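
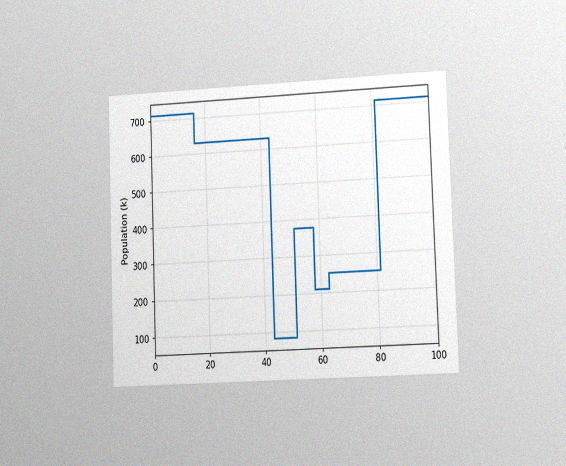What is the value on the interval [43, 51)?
84k

The chart is tilted about 2° counter-clockwise and viewed slightly from the right, with some photo noise. On [43, 51) the step sits at 84k.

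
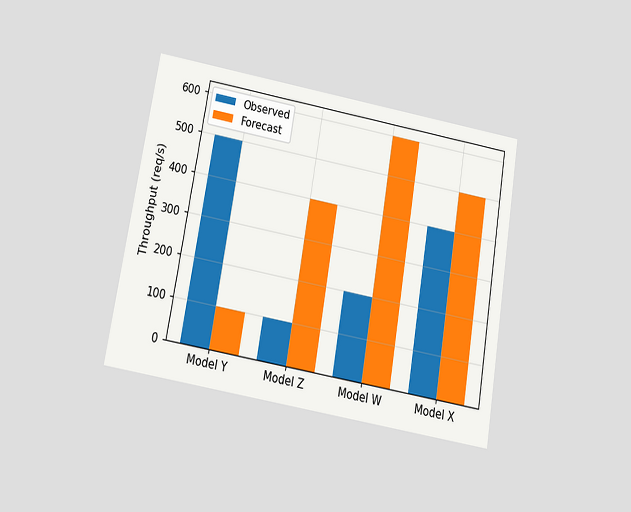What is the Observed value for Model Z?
100req/s

The chart is tilted about 10° clockwise and viewed slightly from below. The Observed bar at Model Z reaches 100req/s on the y-axis.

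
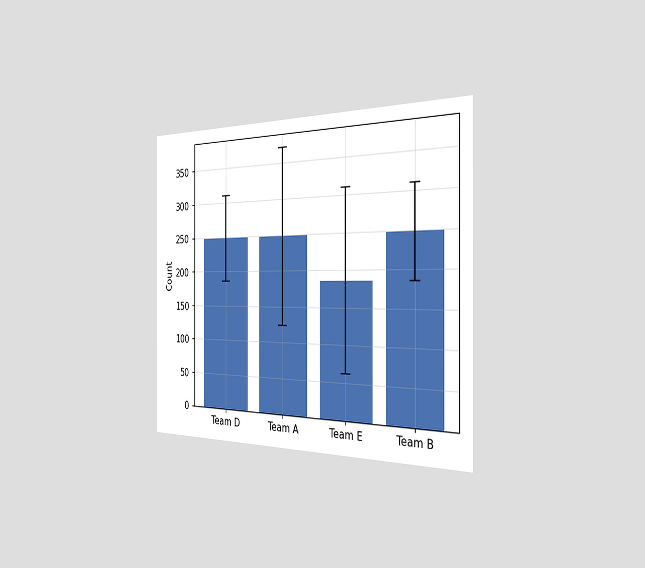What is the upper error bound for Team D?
310

The chart is viewed slightly from the right. The Team D bar's upper whisker reaches 310.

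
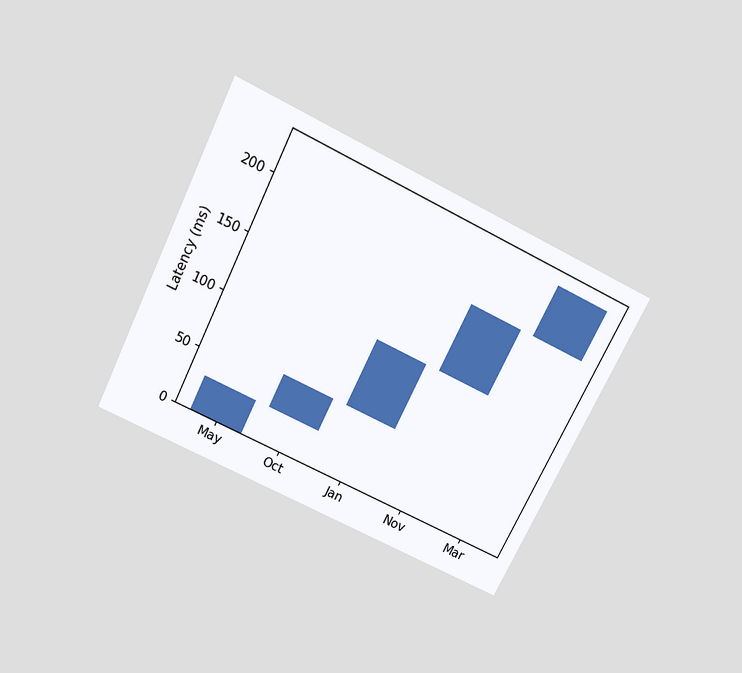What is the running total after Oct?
The chart is tilted about 26° clockwise and viewed slightly from above. After Oct the running total reaches 60ms.

60ms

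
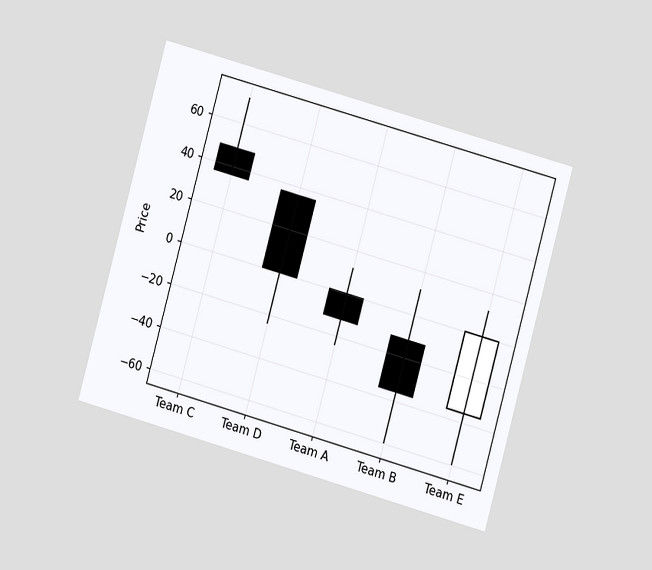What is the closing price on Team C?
The chart is tilted about 16° clockwise and viewed at a slight angle. The Team C candle closes at 36.

36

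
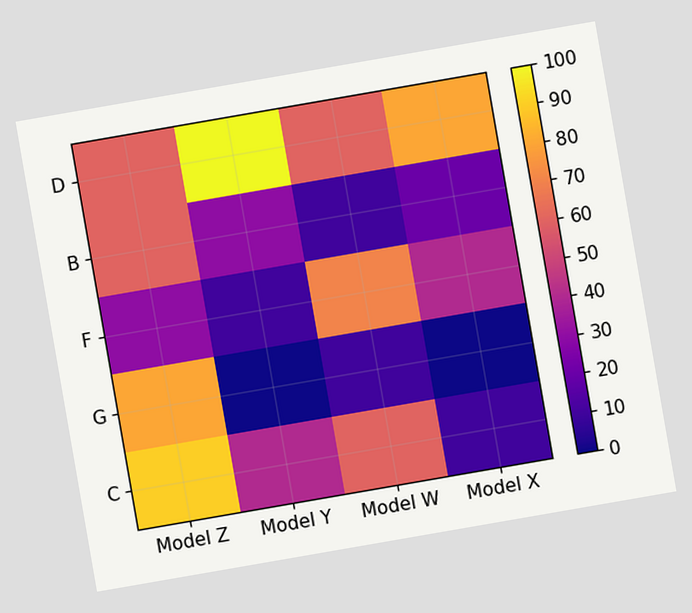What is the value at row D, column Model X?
80

The chart is tilted about 10° counter-clockwise. Matching cell (D, Model X) against the colorbar gives 80.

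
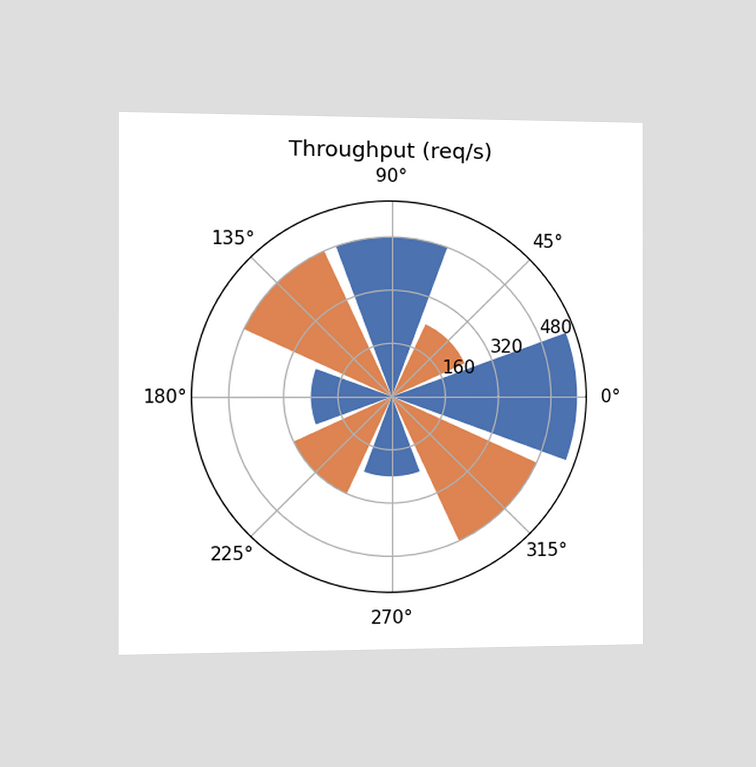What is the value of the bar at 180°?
240req/s

The chart is viewed slightly from the left. The bar at 180° reaches 240req/s on the radial axis.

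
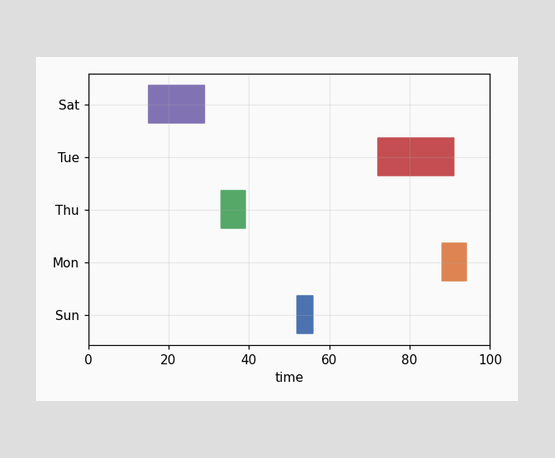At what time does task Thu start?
The Thu bar begins at t=33.

33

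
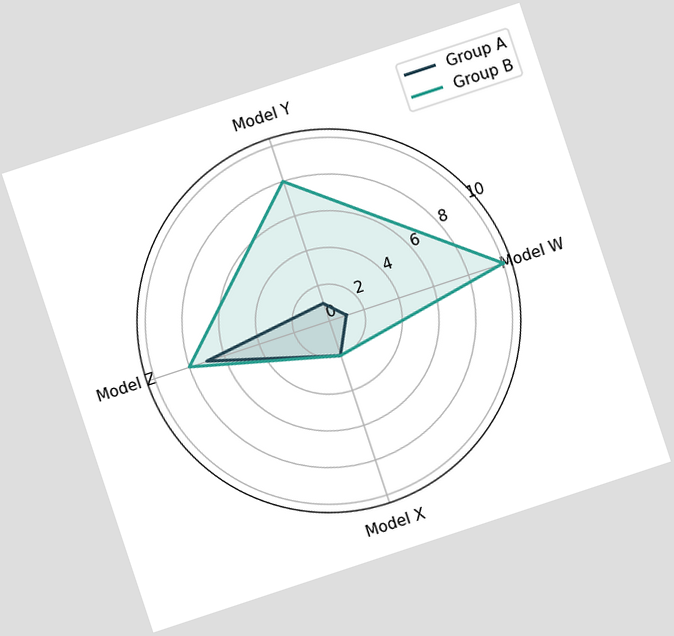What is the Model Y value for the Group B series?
The chart is tilted about 18° counter-clockwise. On the Model Y axis, Group B reaches 8.

8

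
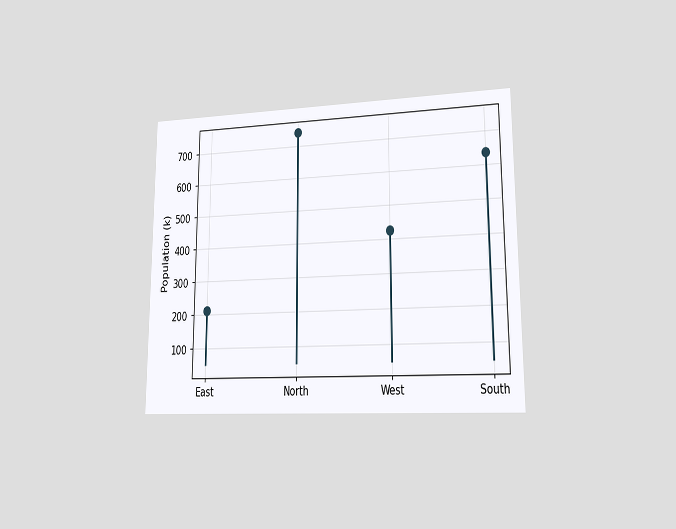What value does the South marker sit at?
The chart is viewed at a slight angle. The South marker sits at 636k.

636k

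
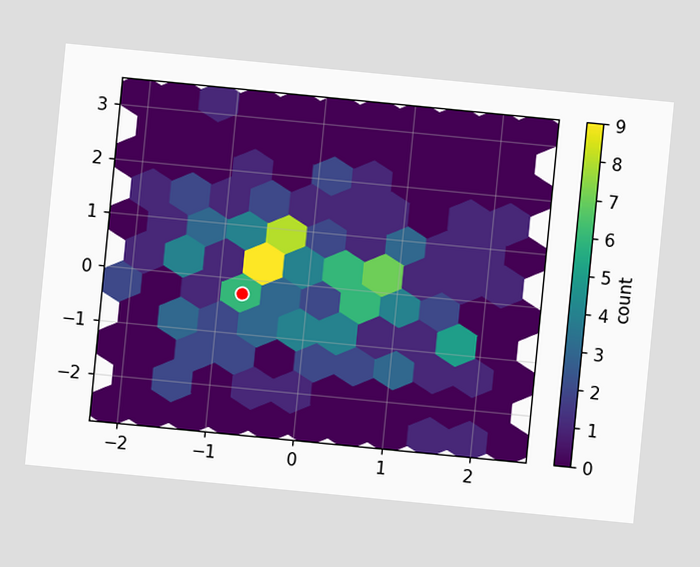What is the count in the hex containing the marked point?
6

The chart is tilted about 6° clockwise. The marked hex reads 6 on the colorbar.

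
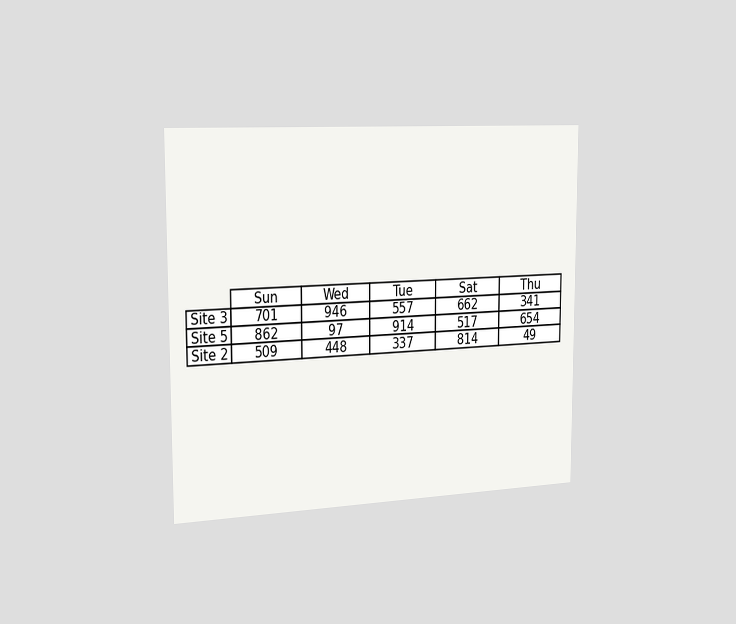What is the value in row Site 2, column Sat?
814

The chart is viewed slightly from the left. The (Site 2, Sat) cell reads 814.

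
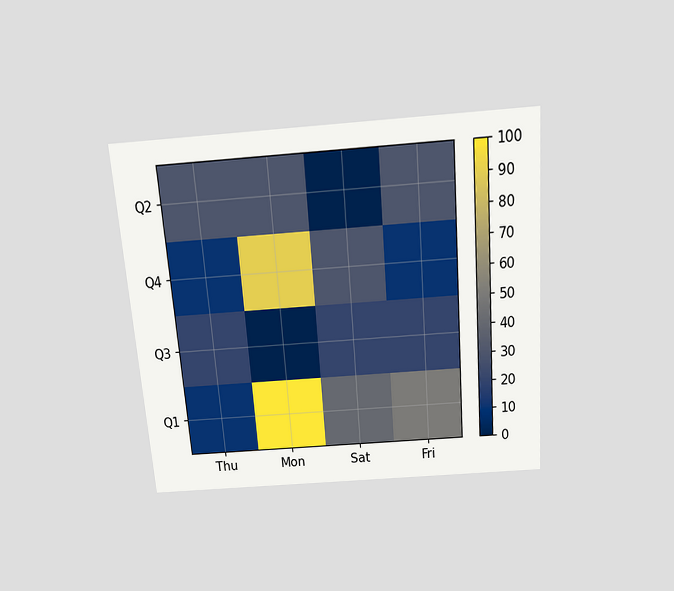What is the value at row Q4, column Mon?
90

The chart is tilted about 4° counter-clockwise and viewed slightly from above. Matching cell (Q4, Mon) against the colorbar gives 90.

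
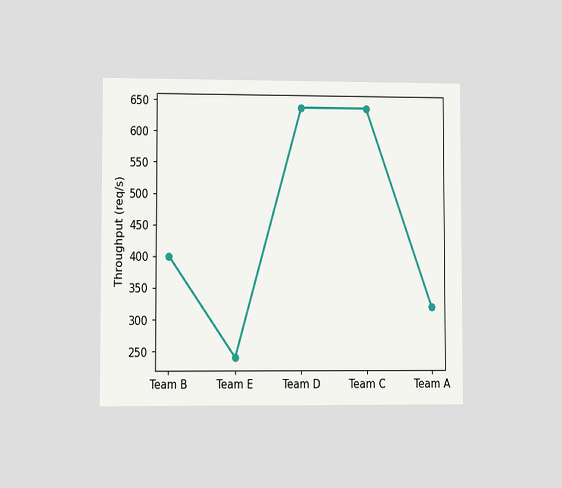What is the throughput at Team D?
640req/s

The chart is viewed at a slight angle. At Team D, the line is at 640req/s.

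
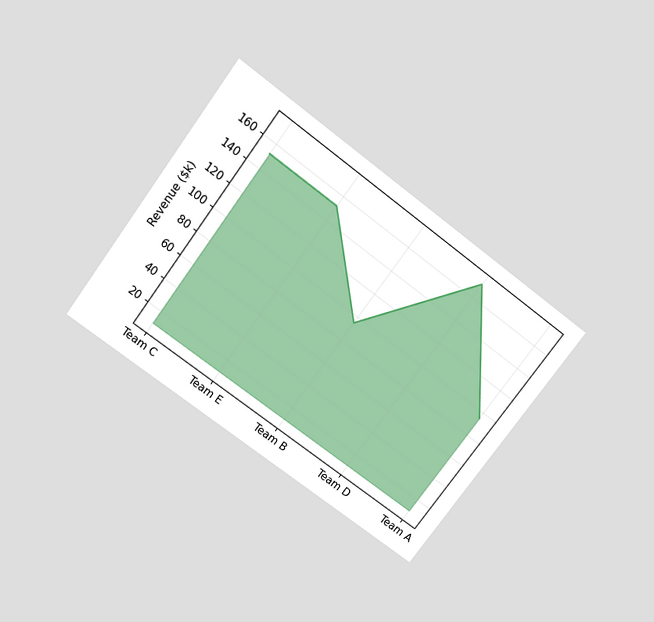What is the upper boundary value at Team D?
$171k

The chart is tilted about 37° clockwise and viewed slightly from above. At Team D the upper boundary is at $171k.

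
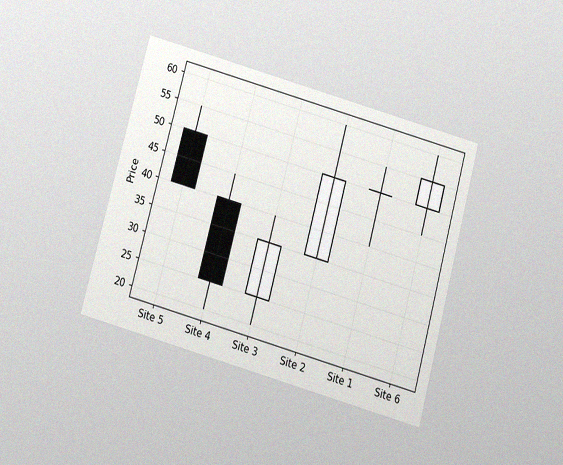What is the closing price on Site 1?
The chart is tilted about 15° clockwise and viewed slightly from below, with some photo noise. The Site 1 candle closes at 50.

50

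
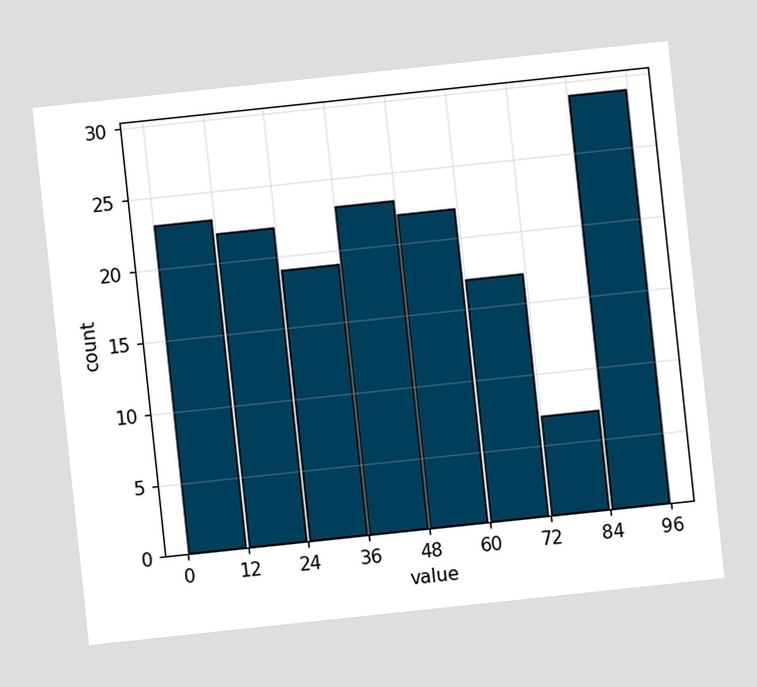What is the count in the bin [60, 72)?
17

The chart is tilted about 6° counter-clockwise. The [60, 72) bin has height 17.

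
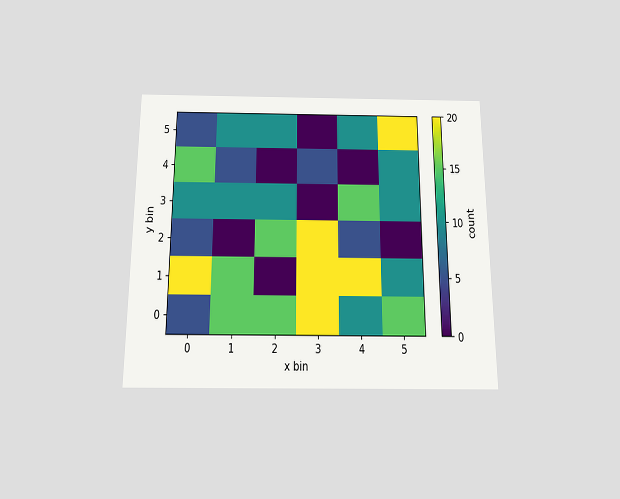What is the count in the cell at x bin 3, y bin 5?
0

The chart is viewed slightly from below. Matching the cell (3, 5) against the colorbar gives 0.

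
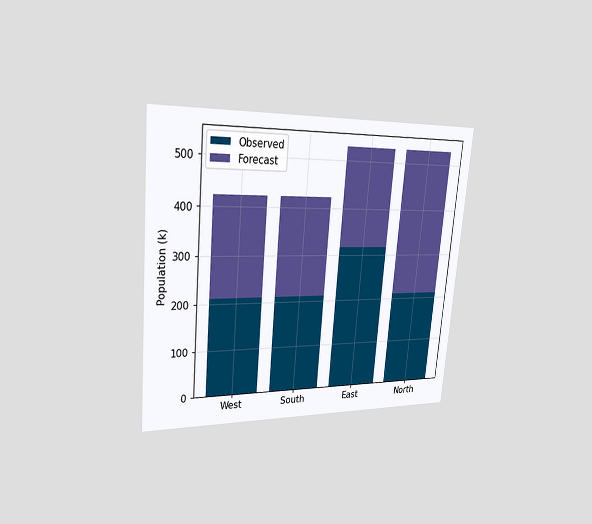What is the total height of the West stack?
The chart is tilted about 5° clockwise and viewed slightly from the left. The West stack's top reaches 424k on the y-axis.

424k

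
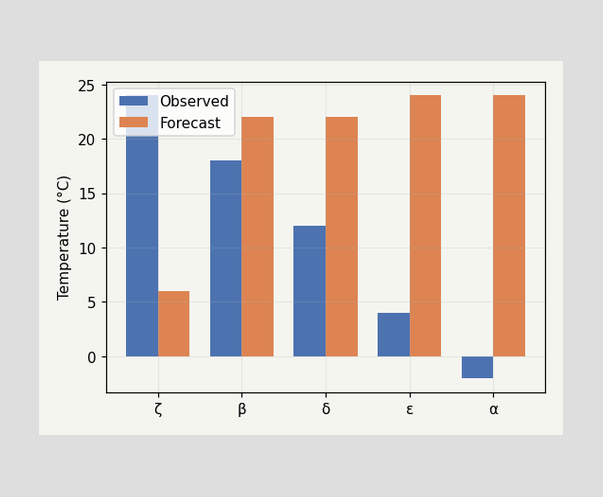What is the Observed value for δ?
The Observed bar at δ reaches 12°C on the y-axis.

12°C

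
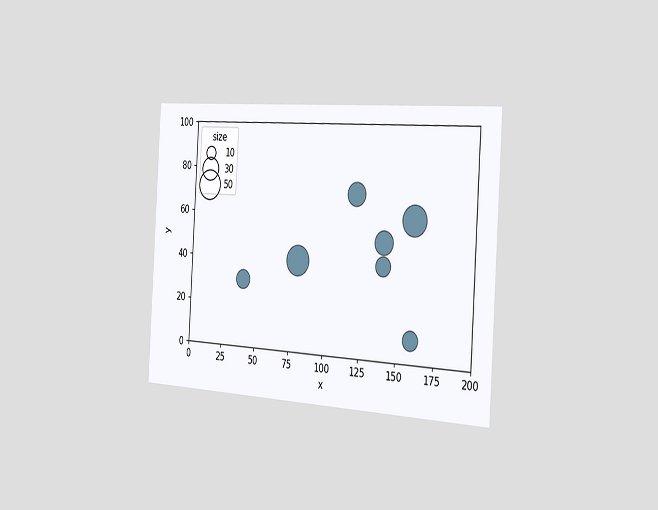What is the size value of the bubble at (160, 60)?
50

The chart is tilted about 3° clockwise and viewed slightly from the right. Matching the bubble at (160, 60) against the size legend gives 50.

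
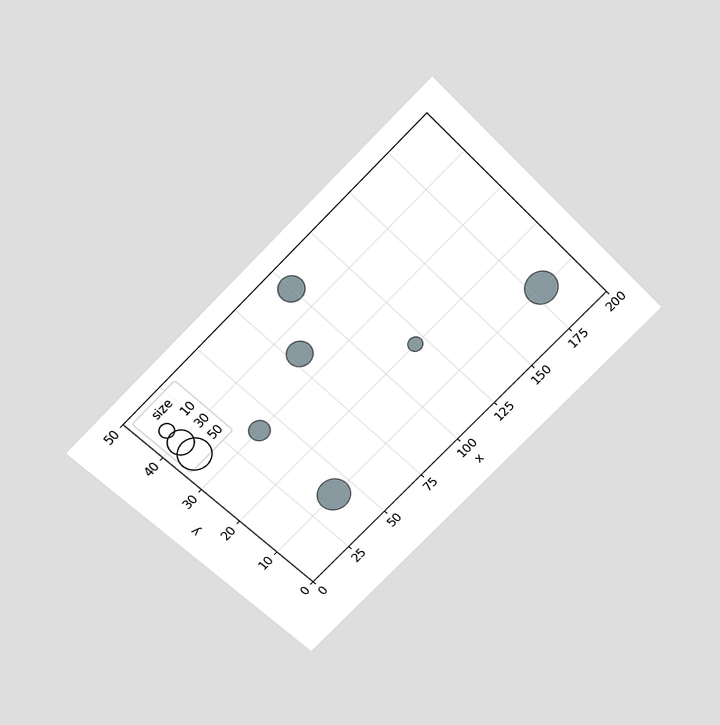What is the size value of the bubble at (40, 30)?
20

The chart is tilted about 45° counter-clockwise and viewed slightly from above. Matching the bubble at (40, 30) against the size legend gives 20.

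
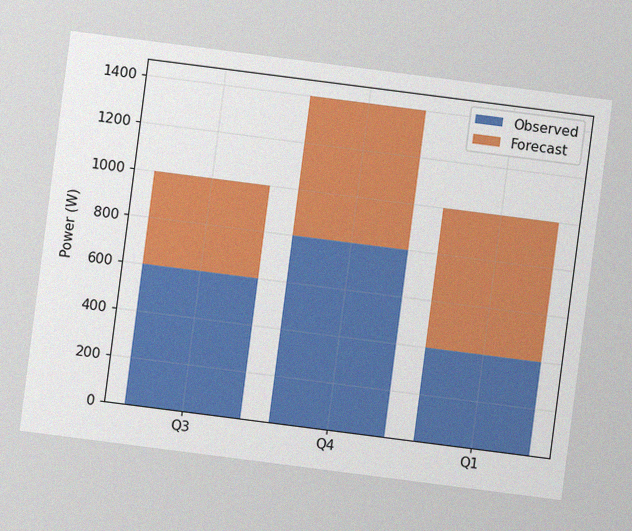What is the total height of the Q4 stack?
1400W

The chart is tilted about 7° clockwise, with some photo noise. The Q4 stack's top reaches 1400W on the y-axis.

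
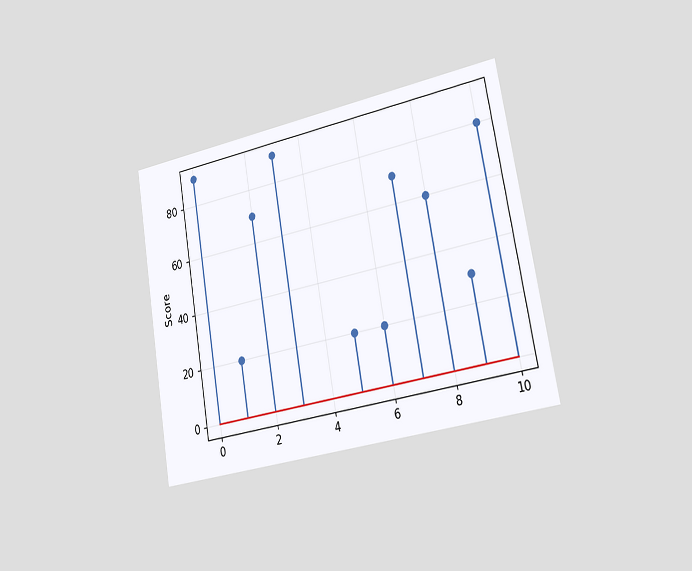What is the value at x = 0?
90

The chart is tilted about 10° counter-clockwise and viewed slightly from the right. The stem at x=0 reaches 90.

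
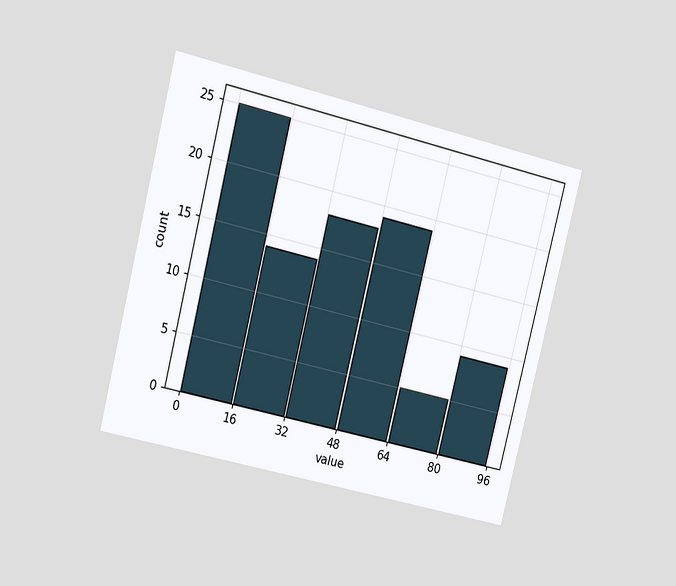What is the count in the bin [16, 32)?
The chart is tilted about 14° clockwise and viewed slightly from the left. The [16, 32) bin has height 14.

14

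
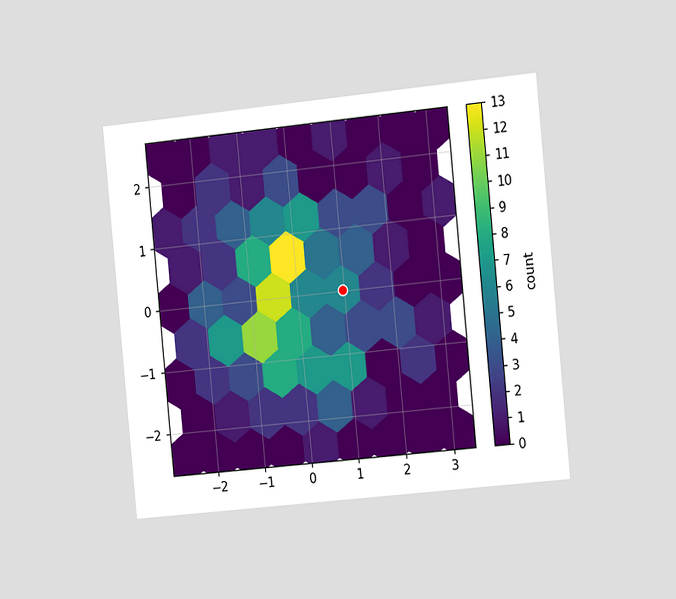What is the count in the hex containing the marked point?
6

The chart is tilted about 6° counter-clockwise and viewed slightly from the right. The marked hex reads 6 on the colorbar.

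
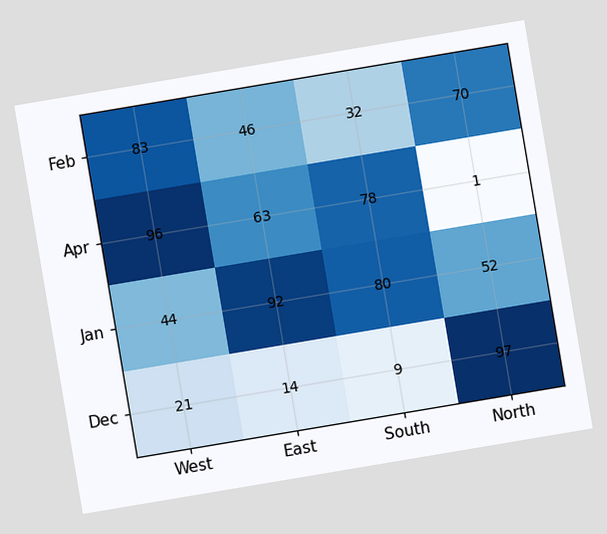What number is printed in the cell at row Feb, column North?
The chart is tilted about 10° counter-clockwise. The (Feb, North) cell reads 70.

70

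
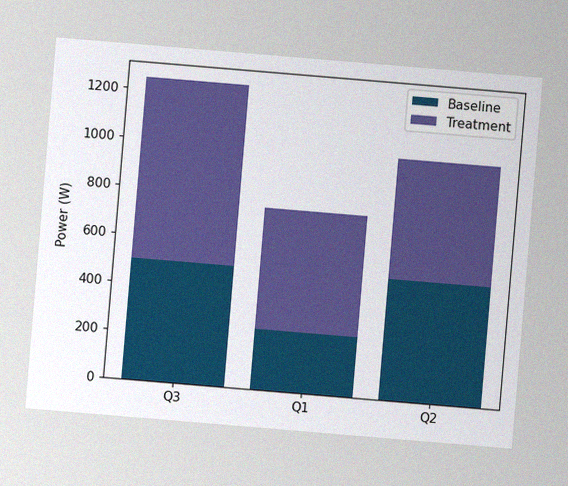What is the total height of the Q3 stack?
1250W

The chart is tilted about 5° clockwise, with some photo noise. The Q3 stack's top reaches 1250W on the y-axis.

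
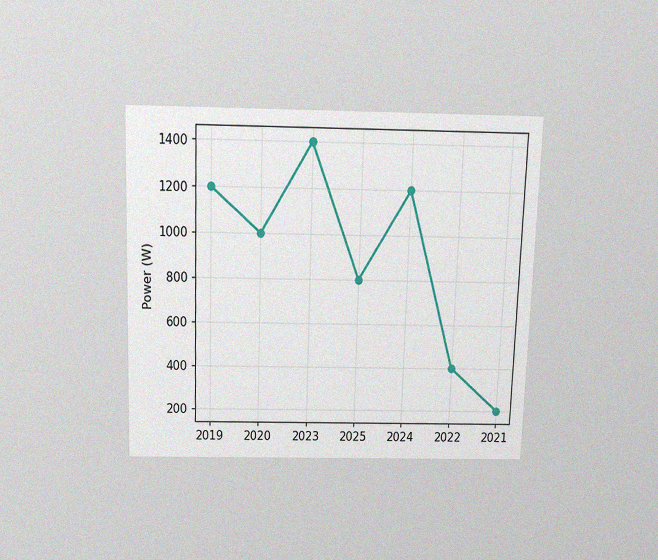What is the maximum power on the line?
The chart is viewed slightly from above, with some photo noise. The highest point is at 2023, and reading across to the y-axis gives 1400W.

1400W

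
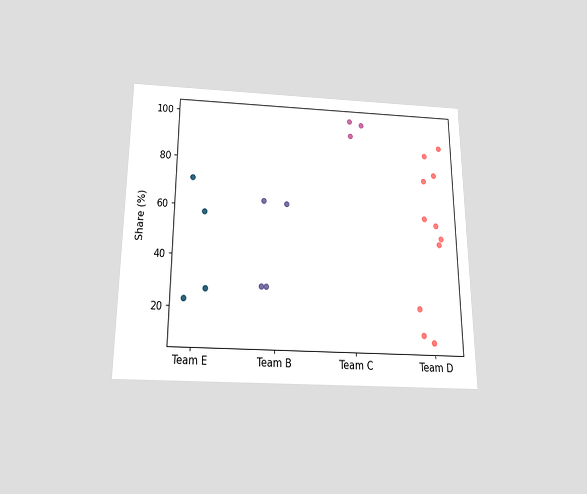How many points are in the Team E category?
The chart is viewed slightly from below. Counting the markers in the Team E column gives 4.

4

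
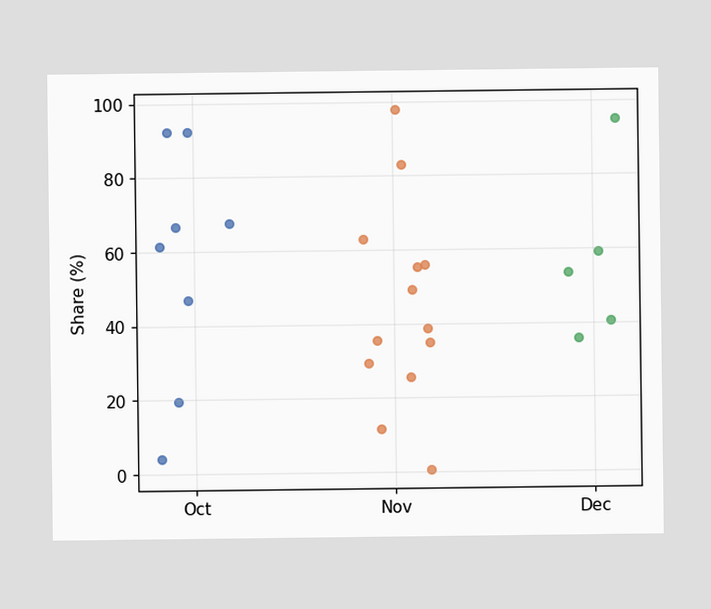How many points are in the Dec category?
5

Counting the markers in the Dec column gives 5.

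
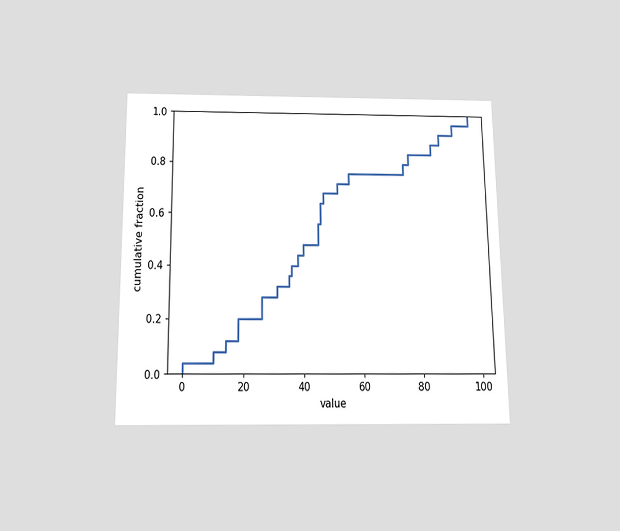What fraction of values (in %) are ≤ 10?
The chart is viewed slightly from below. At x=10 the ECDF step is at 8%.

8%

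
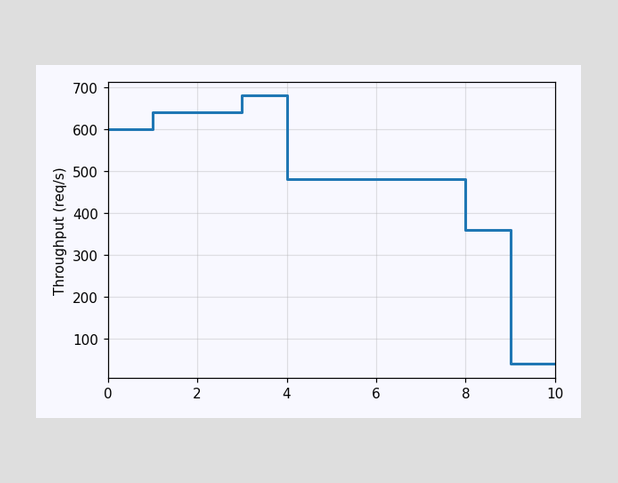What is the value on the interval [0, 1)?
600req/s

On [0, 1) the step sits at 600req/s.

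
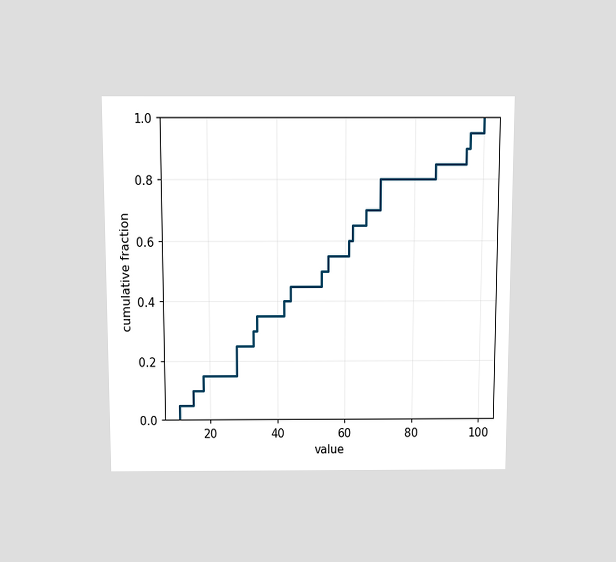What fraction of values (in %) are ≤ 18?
The chart is viewed slightly from above. At x=18 the ECDF step is at 15%.

15%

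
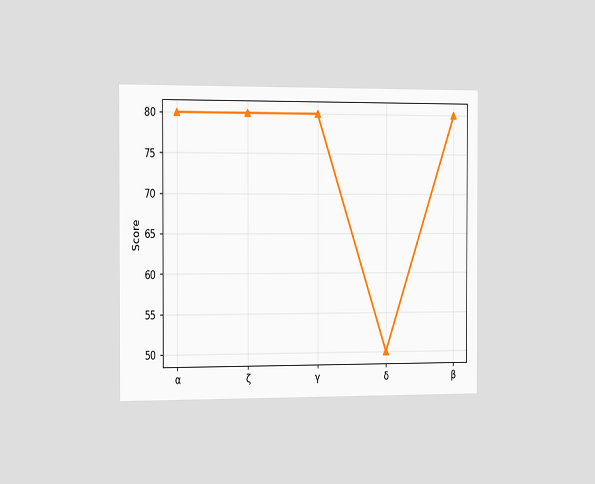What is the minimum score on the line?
50

The chart is viewed slightly from the left. The lowest point is at δ, and reading across to the y-axis gives 50.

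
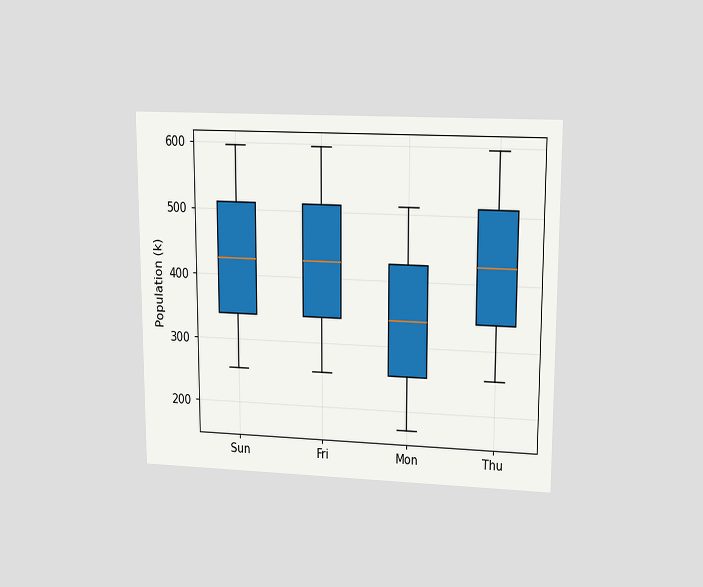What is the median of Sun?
The chart is viewed at a slight angle. The median line in the Sun box sits at 425k.

425k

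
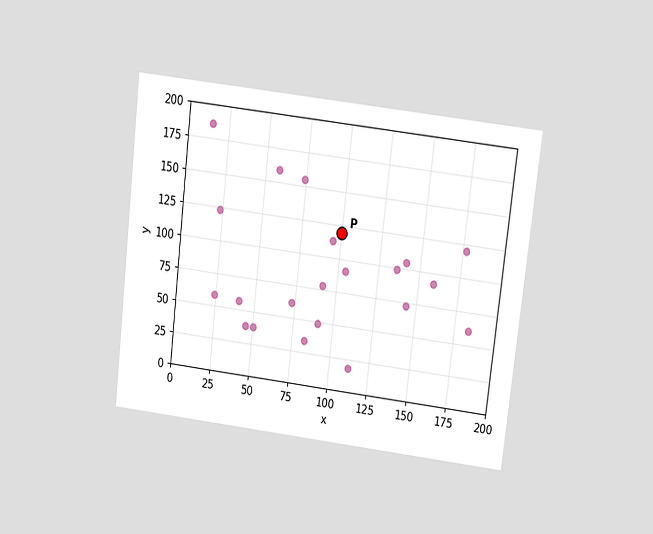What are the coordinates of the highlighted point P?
The chart is tilted about 7° clockwise and viewed slightly from above. Following the gridlines from P to each axis, P sits at (100, 120).

(100, 120)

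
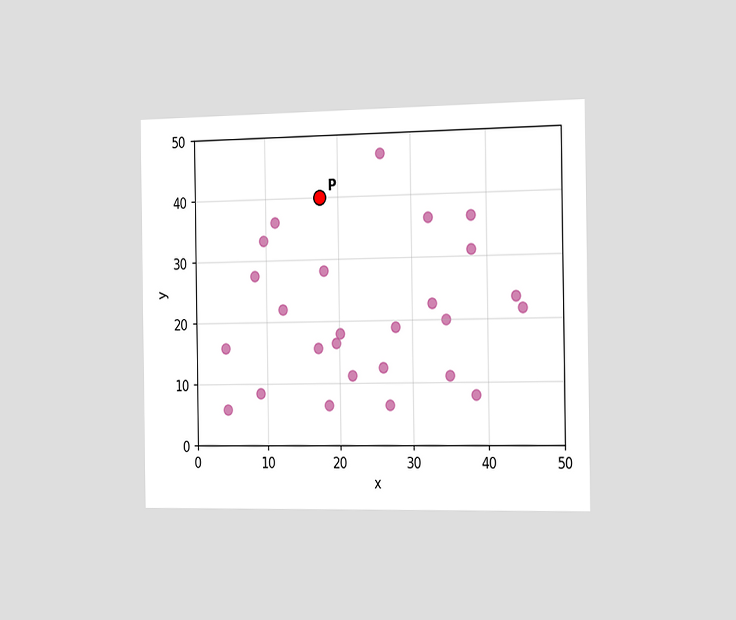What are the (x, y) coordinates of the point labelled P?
(17.5, 40)

The chart is viewed slightly from the right. Following the gridlines from P to each axis, P sits at (17.5, 40).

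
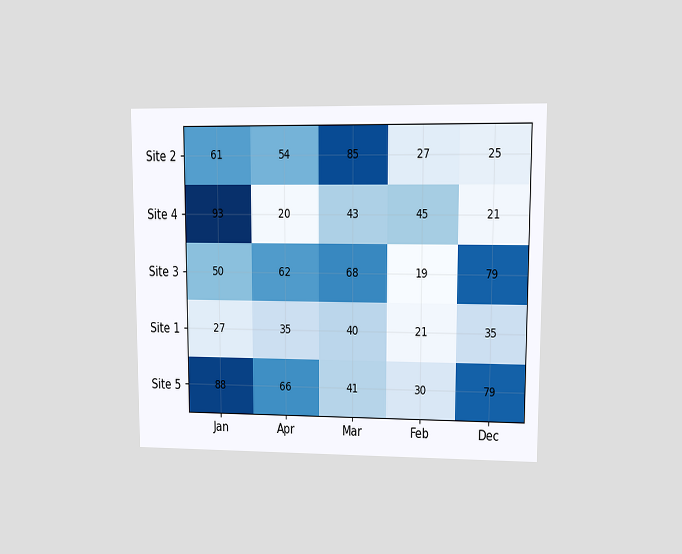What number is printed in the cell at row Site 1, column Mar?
The chart is viewed at a slight angle. The (Site 1, Mar) cell reads 40.

40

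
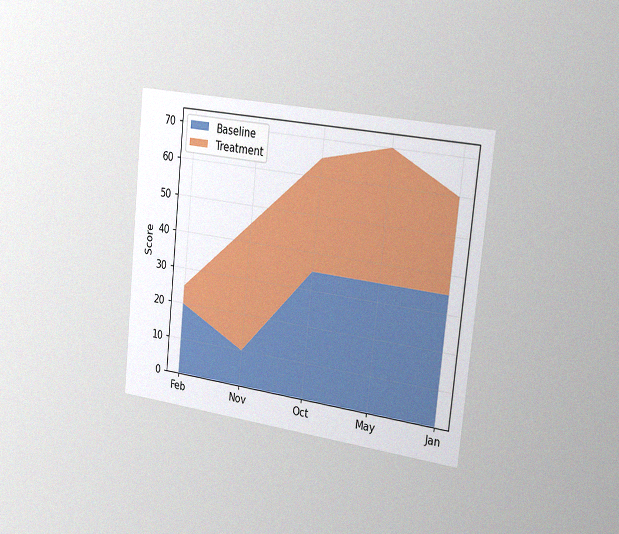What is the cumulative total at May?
70

The chart is tilted about 6° clockwise and viewed slightly from the right, with some photo noise. The stacked total at May reaches 70.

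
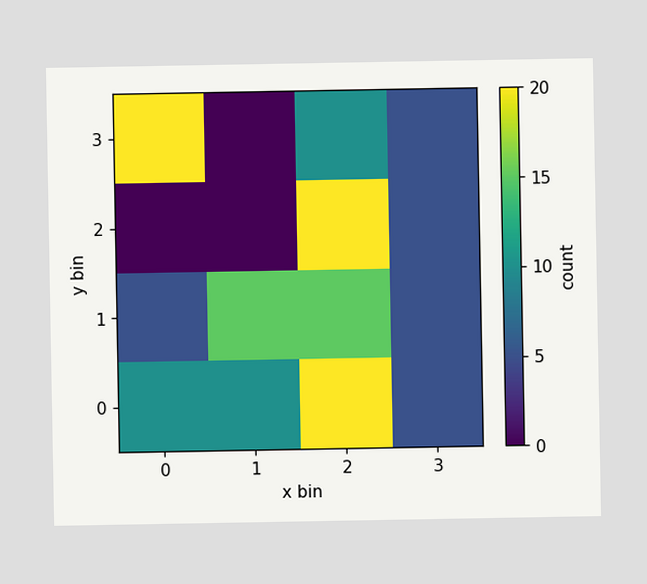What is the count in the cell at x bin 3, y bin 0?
Matching the cell (3, 0) against the colorbar gives 5.

5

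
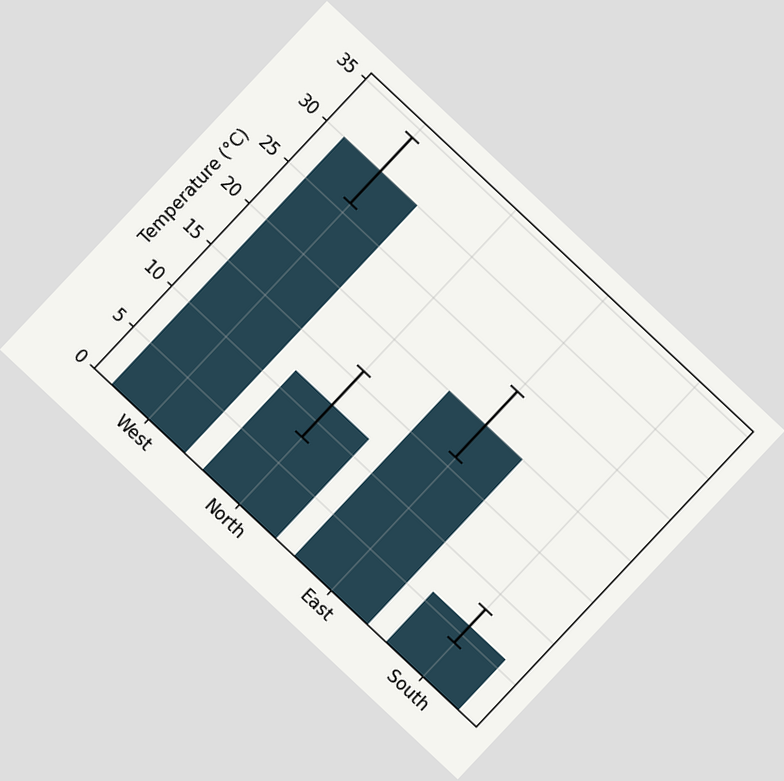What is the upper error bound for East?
24°C

The chart is tilted about 43° clockwise. The East bar's upper whisker reaches 24°C.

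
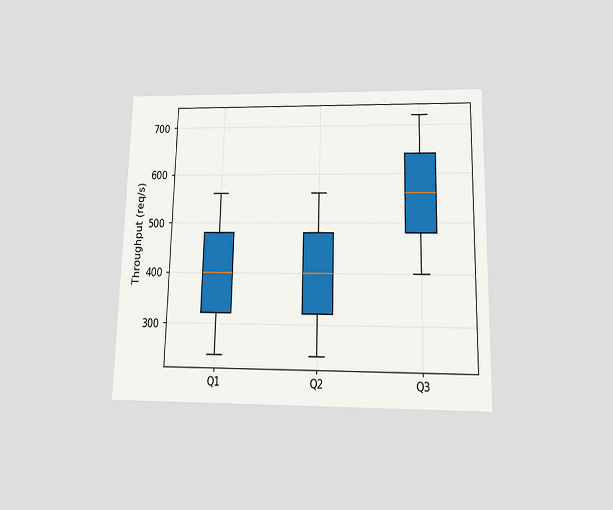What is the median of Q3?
The chart is viewed slightly from below. The median line in the Q3 box sits at 560req/s.

560req/s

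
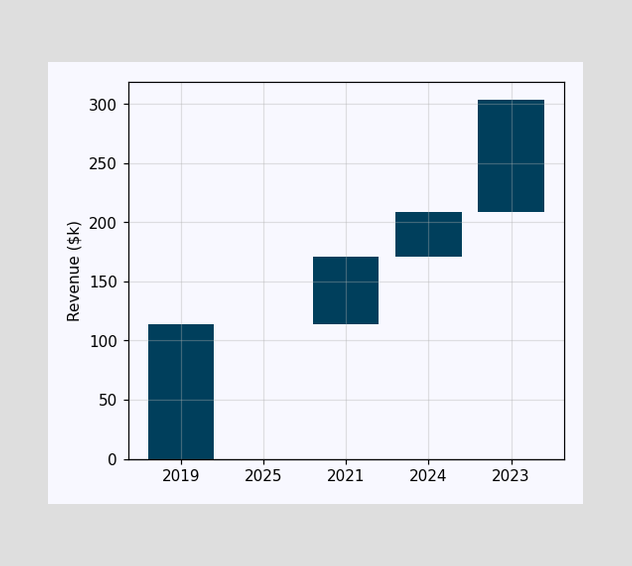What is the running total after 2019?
$114k

After 2019 the running total reaches $114k.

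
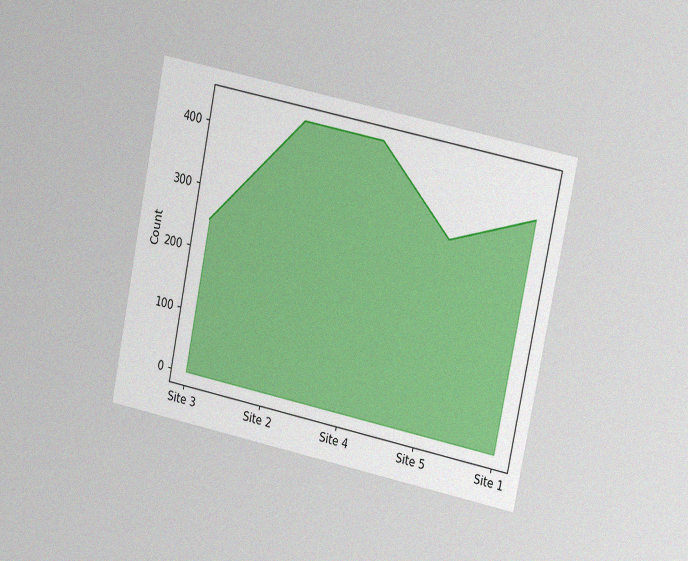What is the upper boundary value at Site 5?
The chart is tilted about 12° clockwise and viewed at a slight angle, with some photo noise. At Site 5 the upper boundary is at 310.

310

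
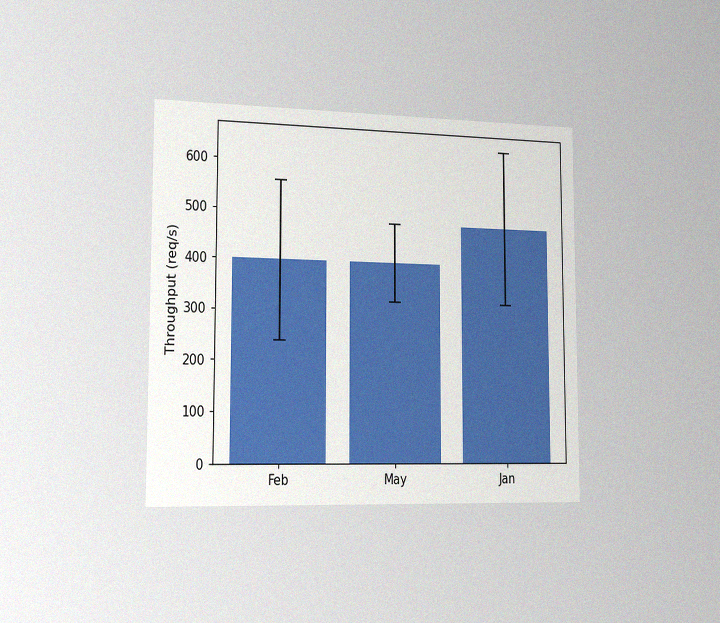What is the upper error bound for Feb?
560req/s

The chart is viewed slightly from the left, with some photo noise. The Feb bar's upper whisker reaches 560req/s.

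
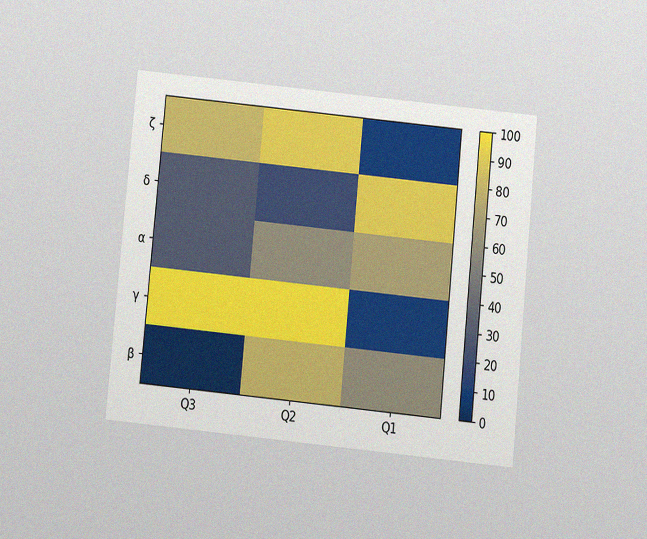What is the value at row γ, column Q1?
10

The chart is tilted about 6° clockwise and viewed slightly from below, with some photo noise. Matching cell (γ, Q1) against the colorbar gives 10.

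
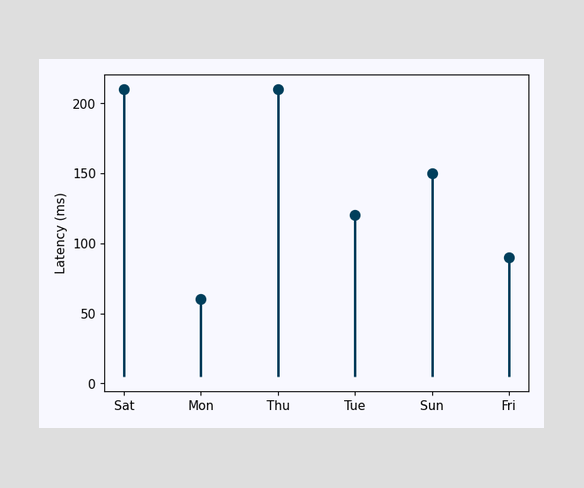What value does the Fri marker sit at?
The Fri marker sits at 90ms.

90ms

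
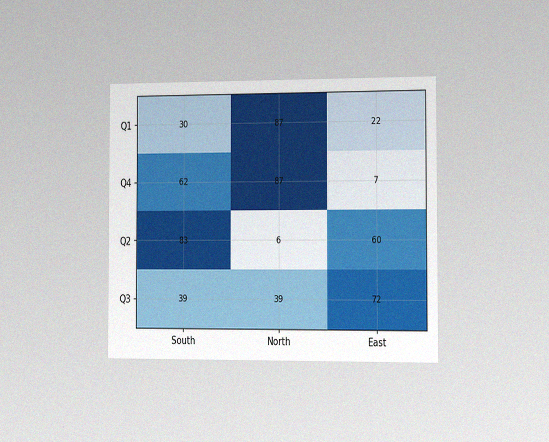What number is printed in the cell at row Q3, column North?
The chart is viewed slightly from the right, with some photo noise. The (Q3, North) cell reads 39.

39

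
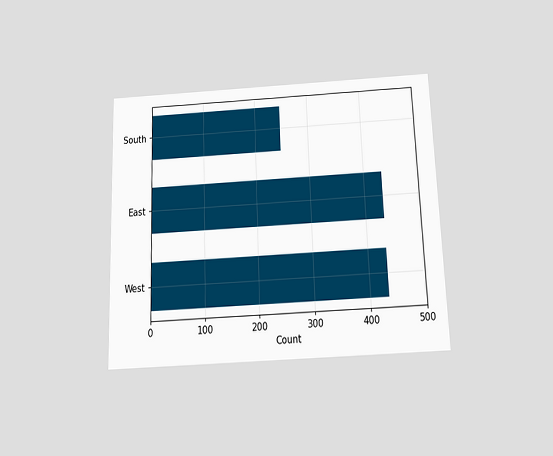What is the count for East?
434

The chart is tilted about 2° counter-clockwise and viewed slightly from below. Reading along the chart's x-axis, the East bar reaches 434.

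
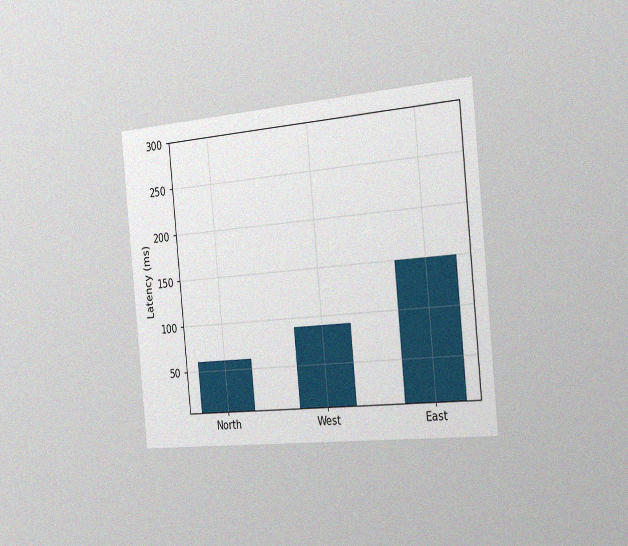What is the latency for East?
The chart is tilted about 5° counter-clockwise and viewed slightly from the right, with some photo noise. Reading along the chart's y-axis, the East bar reaches 150ms.

150ms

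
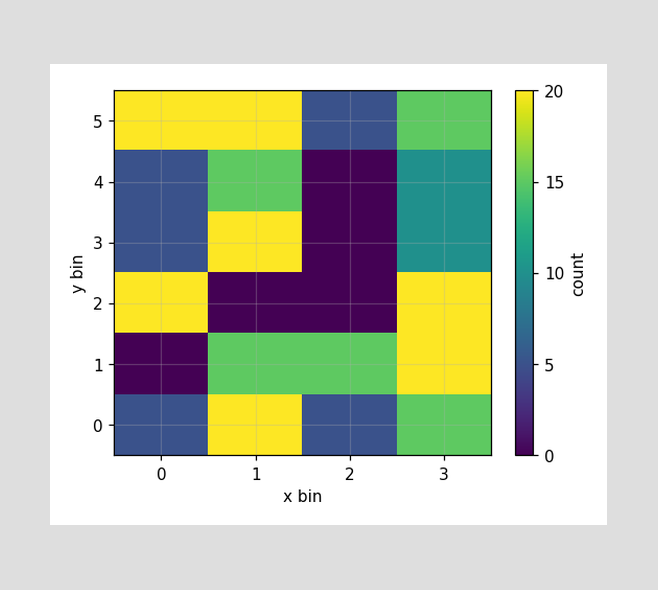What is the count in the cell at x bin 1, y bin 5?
Matching the cell (1, 5) against the colorbar gives 20.

20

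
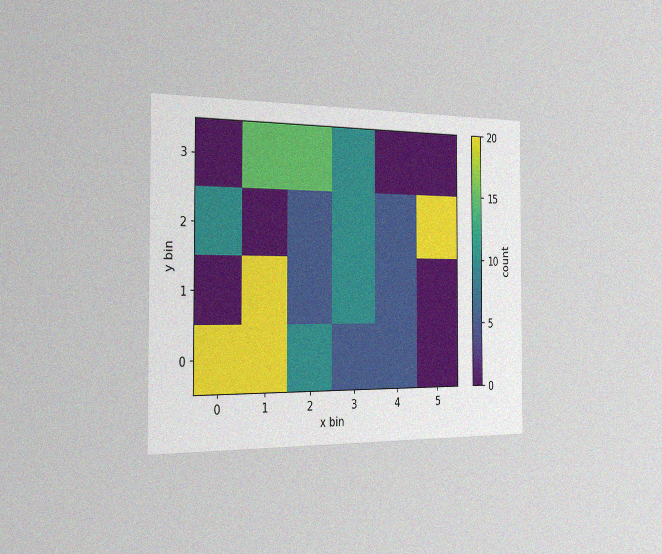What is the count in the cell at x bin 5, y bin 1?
The chart is viewed slightly from the left, with some photo noise. Matching the cell (5, 1) against the colorbar gives 0.

0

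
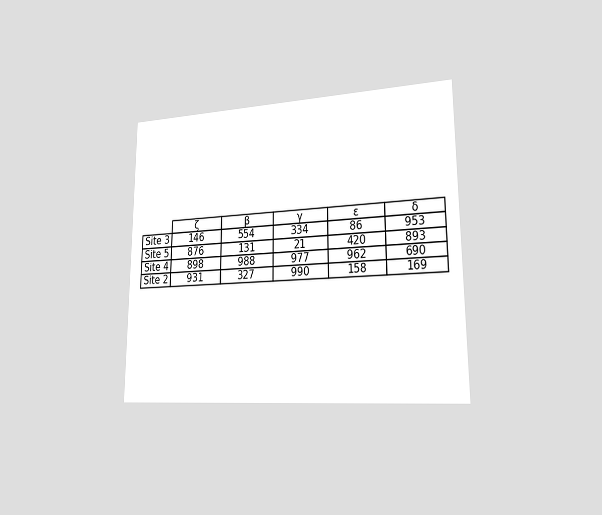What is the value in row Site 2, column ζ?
931

The chart is viewed slightly from the right. The (Site 2, ζ) cell reads 931.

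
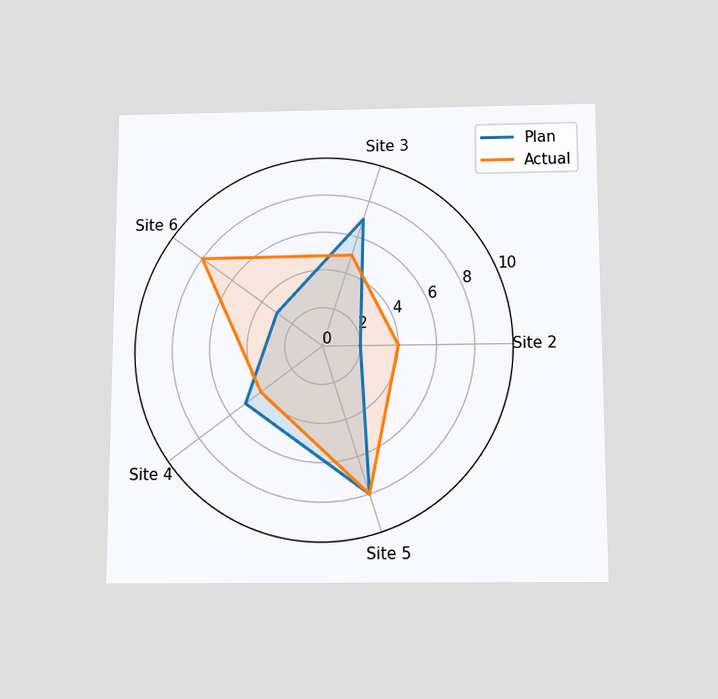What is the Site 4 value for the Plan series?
5

The chart is viewed slightly from below. On the Site 4 axis, Plan reaches 5.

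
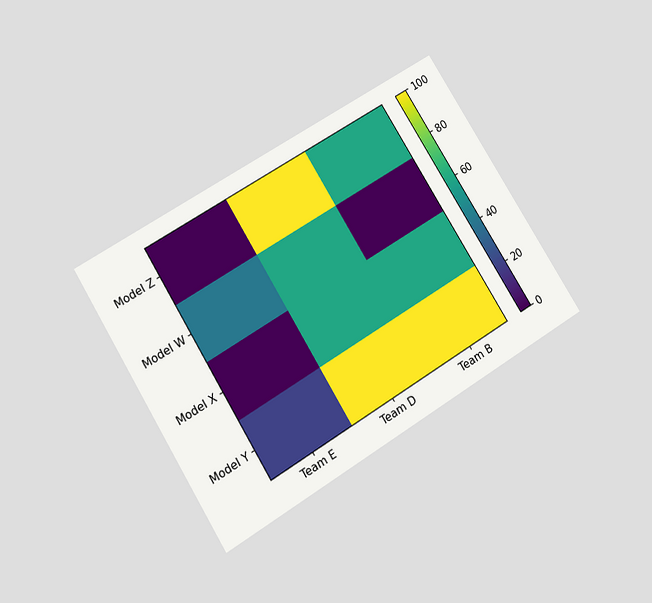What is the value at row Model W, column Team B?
The chart is tilted about 31° counter-clockwise and viewed at a slight angle. Matching cell (Model W, Team B) against the colorbar gives 0.

0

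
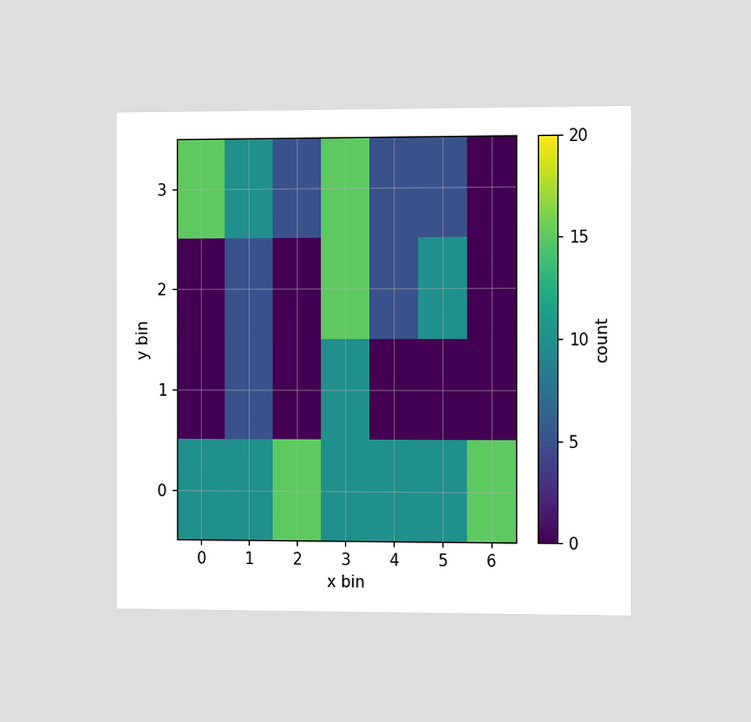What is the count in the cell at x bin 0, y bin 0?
The chart is viewed slightly from the right. Matching the cell (0, 0) against the colorbar gives 10.

10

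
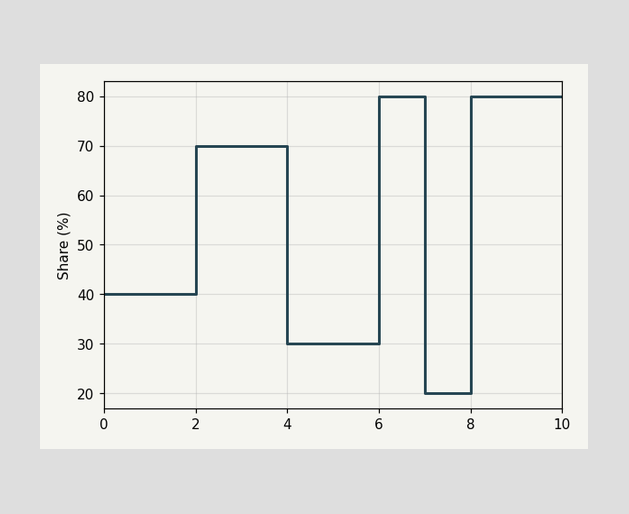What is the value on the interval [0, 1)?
On [0, 1) the step sits at 40%.

40%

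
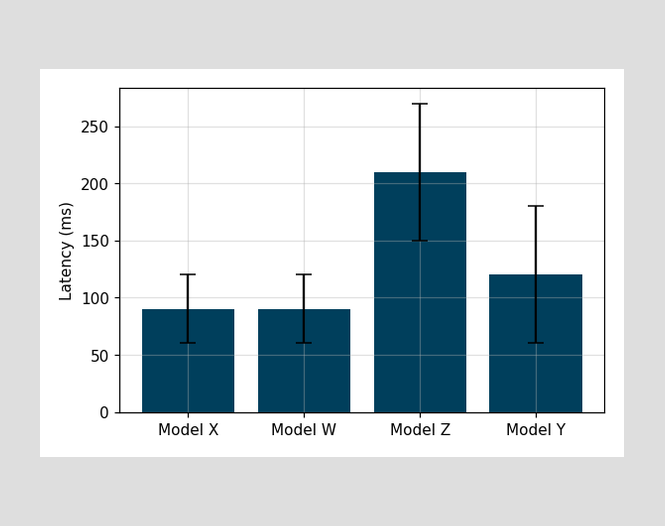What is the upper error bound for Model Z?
The Model Z bar's upper whisker reaches 270ms.

270ms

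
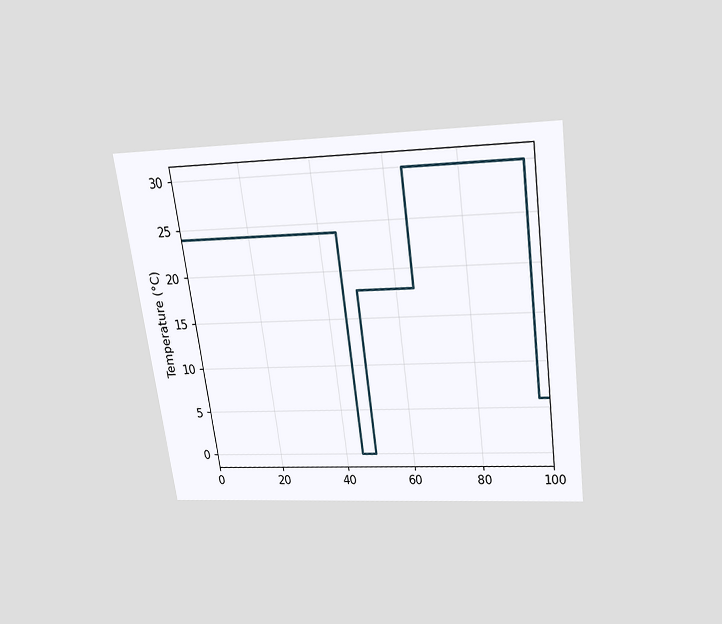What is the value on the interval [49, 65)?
The chart is tilted about 8° counter-clockwise and viewed slightly from above. On [49, 65) the step sits at 18°C.

18°C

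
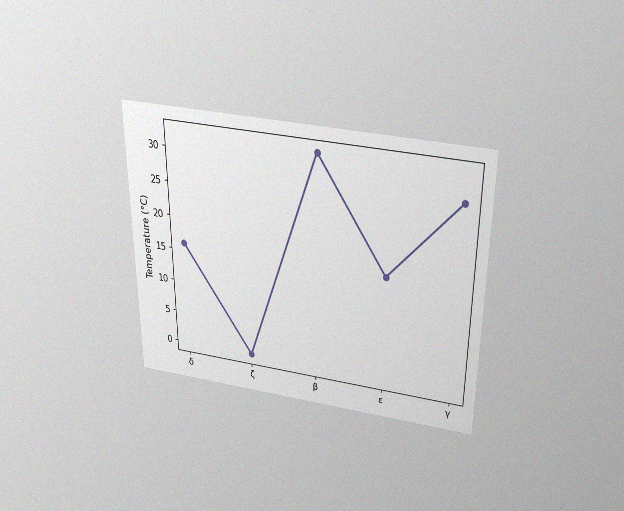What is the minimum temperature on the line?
The chart is viewed slightly from above, with some photo noise. The lowest point is at ζ, and reading across to the y-axis gives 0°C.

0°C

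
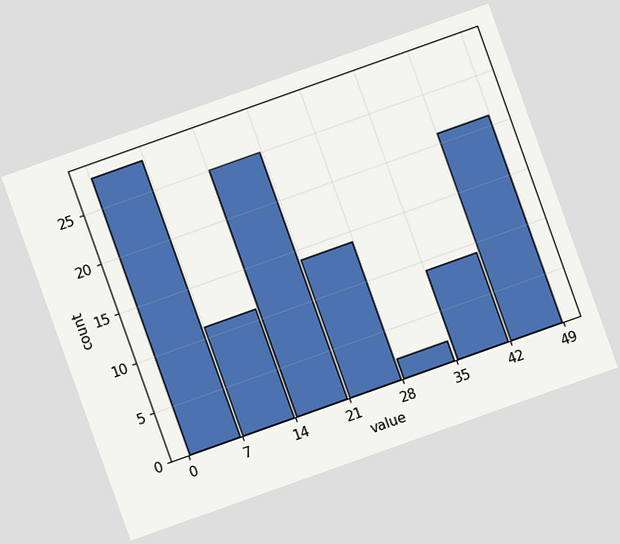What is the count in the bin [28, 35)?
2

The chart is tilted about 20° counter-clockwise. The [28, 35) bin has height 2.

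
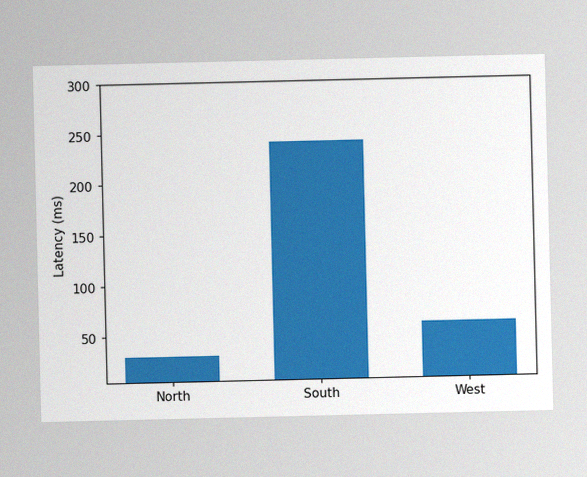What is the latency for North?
30ms

The image has some photo noise and uneven lighting. Reading along the chart's y-axis, the North bar reaches 30ms.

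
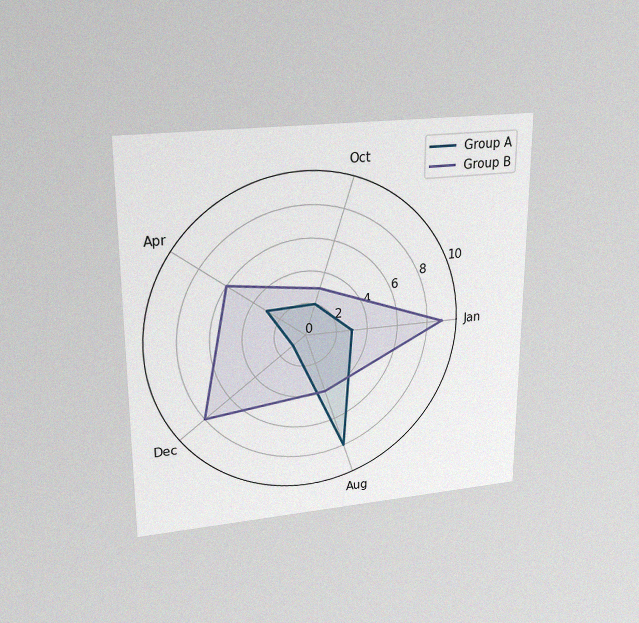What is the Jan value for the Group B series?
9

The chart is viewed slightly from above, with some photo noise. On the Jan axis, Group B reaches 9.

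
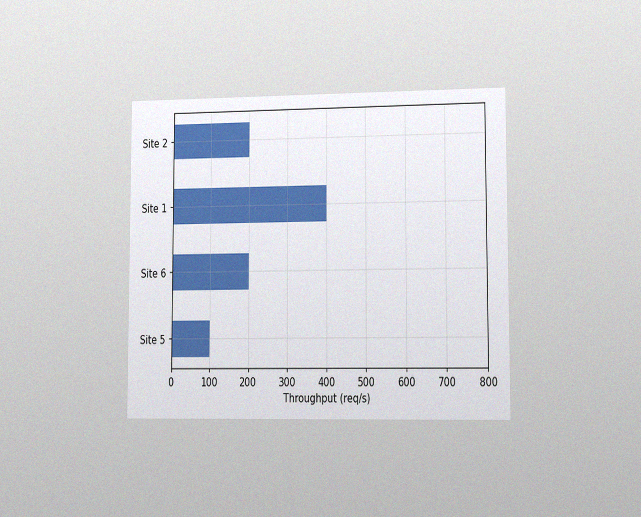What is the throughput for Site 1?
400req/s

The chart is viewed slightly from the right, with some photo noise. Reading along the chart's x-axis, the Site 1 bar reaches 400req/s.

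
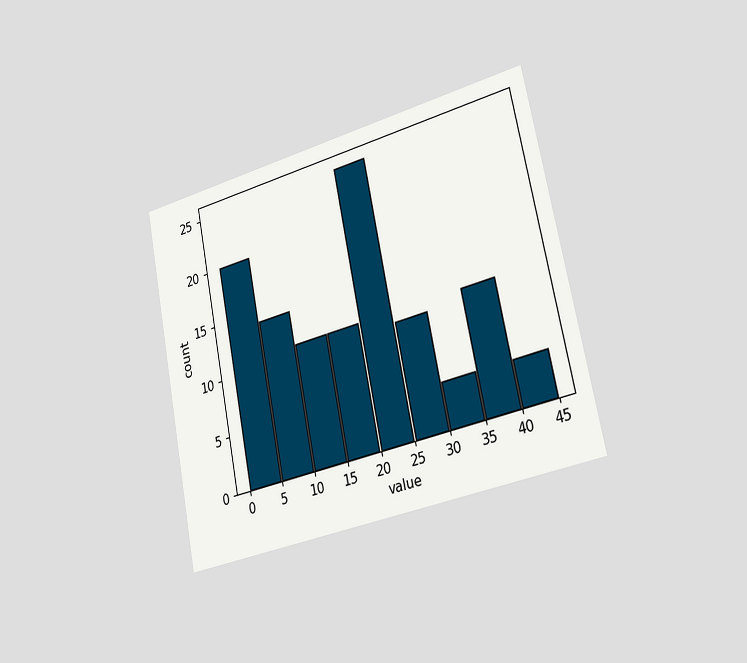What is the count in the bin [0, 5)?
The chart is tilted about 11° counter-clockwise and viewed slightly from the right. The [0, 5) bin has height 20.

20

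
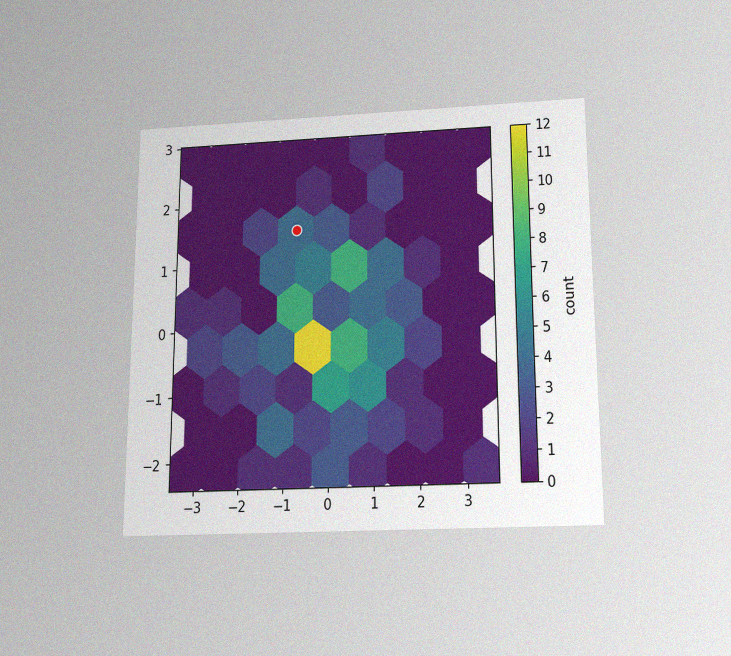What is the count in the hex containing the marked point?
The chart is viewed slightly from below, with some photo noise. The marked hex reads 4 on the colorbar.

4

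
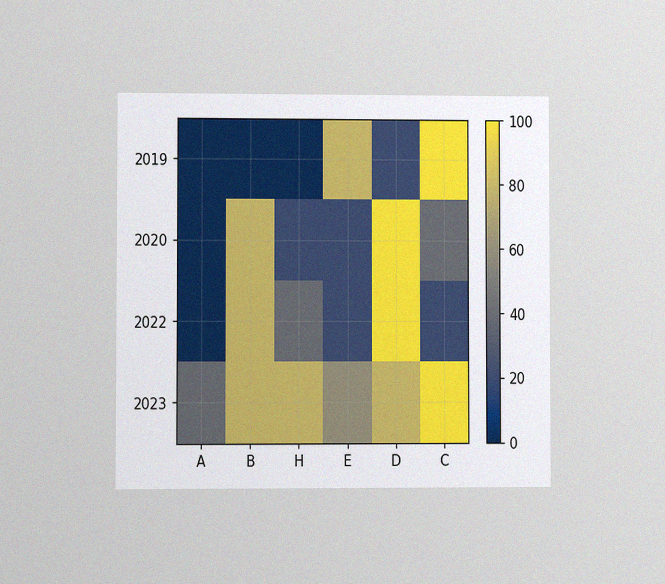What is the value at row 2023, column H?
The chart is viewed at a slight angle, with some photo noise. Matching cell (2023, H) against the colorbar gives 80.

80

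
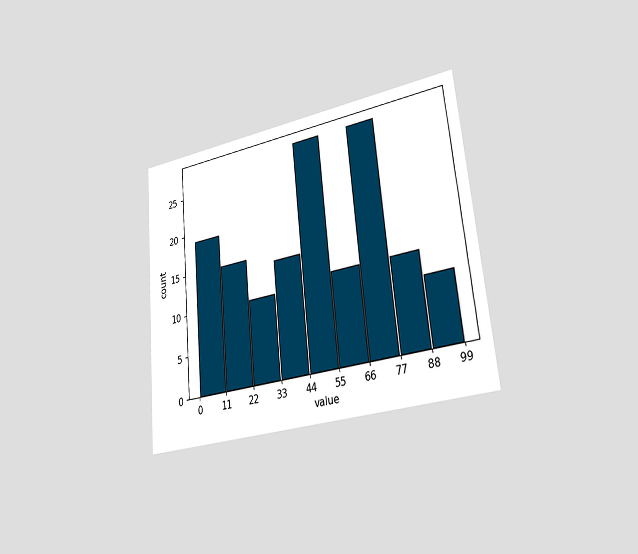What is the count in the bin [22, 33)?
The chart is tilted about 5° counter-clockwise and viewed slightly from the right. The [22, 33) bin has height 10.

10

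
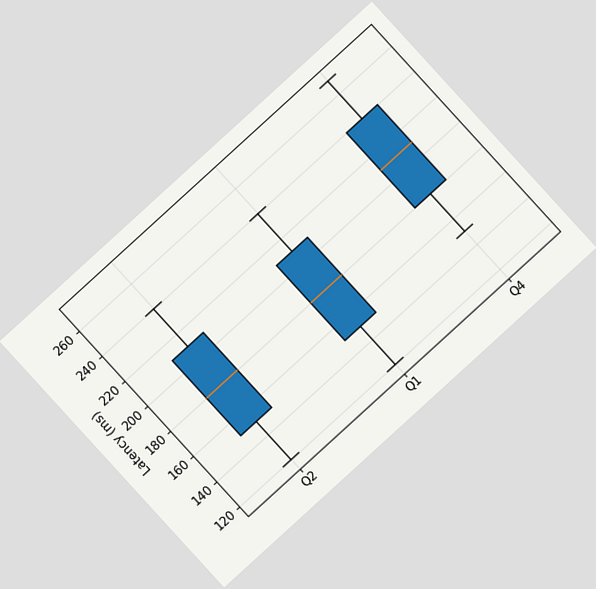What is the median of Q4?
210ms

The chart is tilted about 42° counter-clockwise. The median line in the Q4 box sits at 210ms.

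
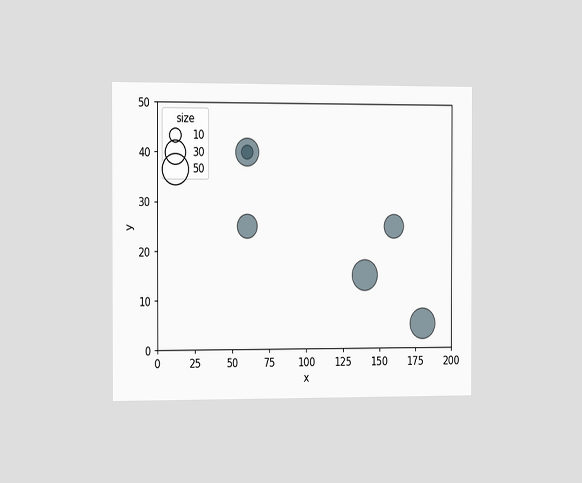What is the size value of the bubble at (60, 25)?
The chart is viewed slightly from the left. Matching the bubble at (60, 25) against the size legend gives 30.

30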